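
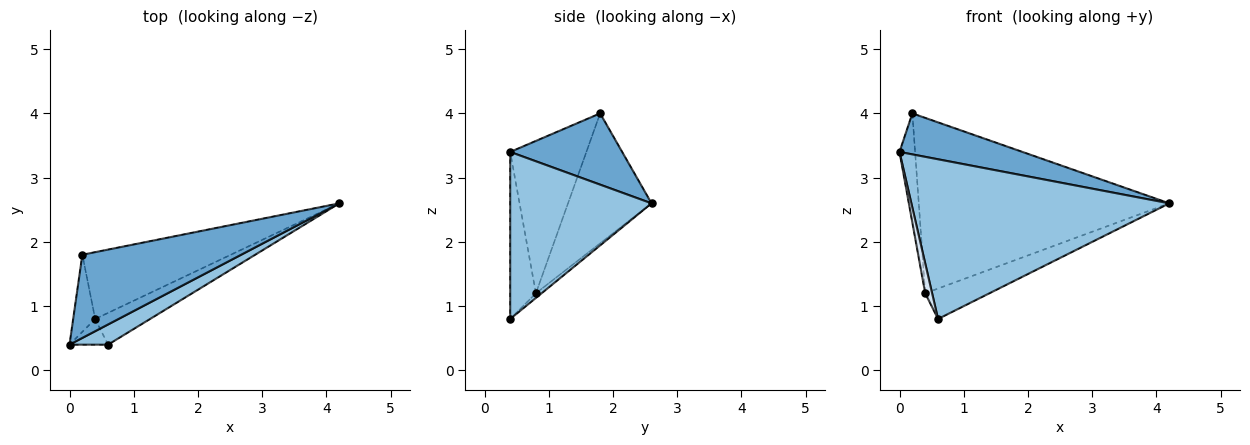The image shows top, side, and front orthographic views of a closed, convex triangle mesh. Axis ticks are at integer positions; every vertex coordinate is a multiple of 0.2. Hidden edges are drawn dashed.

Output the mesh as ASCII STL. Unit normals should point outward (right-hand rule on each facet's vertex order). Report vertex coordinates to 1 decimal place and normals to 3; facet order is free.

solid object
 facet normal 0.373 -0.410 0.832
  outer loop
   vertex 0.2 1.8 4.0
   vertex 0.0 0.4 3.4
   vertex 4.2 2.6 2.6
  endloop
 endfacet
 facet normal 0.478 -0.872 0.110
  outer loop
   vertex 0.6 0.4 0.8
   vertex 4.2 2.6 2.6
   vertex 0.0 0.4 3.4
  endloop
 endfacet
 facet normal -0.970 0.199 -0.140
  outer loop
   vertex 0.4 0.8 1.2
   vertex 0.0 0.4 3.4
   vertex 0.2 1.8 4.0
  endloop
 endfacet
 facet normal -0.942 -0.254 -0.217
  outer loop
   vertex 0.4 0.8 1.2
   vertex 0.6 0.4 0.8
   vertex 0.0 0.4 3.4
  endloop
 endfacet
 facet normal -0.297 0.892 -0.340
  outer loop
   vertex 0.4 0.8 1.2
   vertex 0.2 1.8 4.0
   vertex 4.2 2.6 2.6
  endloop
 endfacet
 facet normal -0.061 0.690 -0.721
  outer loop
   vertex 0.4 0.8 1.2
   vertex 4.2 2.6 2.6
   vertex 0.6 0.4 0.8
  endloop
 endfacet
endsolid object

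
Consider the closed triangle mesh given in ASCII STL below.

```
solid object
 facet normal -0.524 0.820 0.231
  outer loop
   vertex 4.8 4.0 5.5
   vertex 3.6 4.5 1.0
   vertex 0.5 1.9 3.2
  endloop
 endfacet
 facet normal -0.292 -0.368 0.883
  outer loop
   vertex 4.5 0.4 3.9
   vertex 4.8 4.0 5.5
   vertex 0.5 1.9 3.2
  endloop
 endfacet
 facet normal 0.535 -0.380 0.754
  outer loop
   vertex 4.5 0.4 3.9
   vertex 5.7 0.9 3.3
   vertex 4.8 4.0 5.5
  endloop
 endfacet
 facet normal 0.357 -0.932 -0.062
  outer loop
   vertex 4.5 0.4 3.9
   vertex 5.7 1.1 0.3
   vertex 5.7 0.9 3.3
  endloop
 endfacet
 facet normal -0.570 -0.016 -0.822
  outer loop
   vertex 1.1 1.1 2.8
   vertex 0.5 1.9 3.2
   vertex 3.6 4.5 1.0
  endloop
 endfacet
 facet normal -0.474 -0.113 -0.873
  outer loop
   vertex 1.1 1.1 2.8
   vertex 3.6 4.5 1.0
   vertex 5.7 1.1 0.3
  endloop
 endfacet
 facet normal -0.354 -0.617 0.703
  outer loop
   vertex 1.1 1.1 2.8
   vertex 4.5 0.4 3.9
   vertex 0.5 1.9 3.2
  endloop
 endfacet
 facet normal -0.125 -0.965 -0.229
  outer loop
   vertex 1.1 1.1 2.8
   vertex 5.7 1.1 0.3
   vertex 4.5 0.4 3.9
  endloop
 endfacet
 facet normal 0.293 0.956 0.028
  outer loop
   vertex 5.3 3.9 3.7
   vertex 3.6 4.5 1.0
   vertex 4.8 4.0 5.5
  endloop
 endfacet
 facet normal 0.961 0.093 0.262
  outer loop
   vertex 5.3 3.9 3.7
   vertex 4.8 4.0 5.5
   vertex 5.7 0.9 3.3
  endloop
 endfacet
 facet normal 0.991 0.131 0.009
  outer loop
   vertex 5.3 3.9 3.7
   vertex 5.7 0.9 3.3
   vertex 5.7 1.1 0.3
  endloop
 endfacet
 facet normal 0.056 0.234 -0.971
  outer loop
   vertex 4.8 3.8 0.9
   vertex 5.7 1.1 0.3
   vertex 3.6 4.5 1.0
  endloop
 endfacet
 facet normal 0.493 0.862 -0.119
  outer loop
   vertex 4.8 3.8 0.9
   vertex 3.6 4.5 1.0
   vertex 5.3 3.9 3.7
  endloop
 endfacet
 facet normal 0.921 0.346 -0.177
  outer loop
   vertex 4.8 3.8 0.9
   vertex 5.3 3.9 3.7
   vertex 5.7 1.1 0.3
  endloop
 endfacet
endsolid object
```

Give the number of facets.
14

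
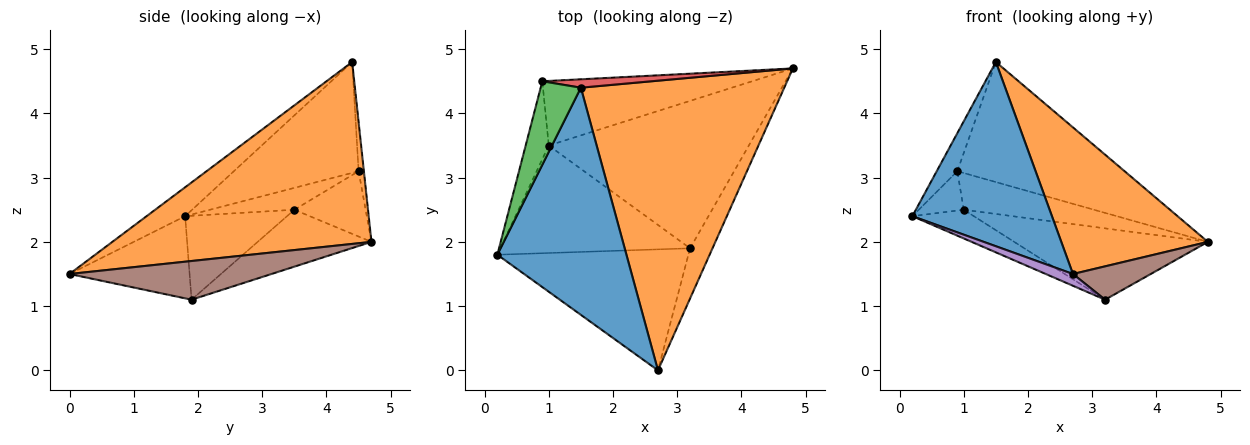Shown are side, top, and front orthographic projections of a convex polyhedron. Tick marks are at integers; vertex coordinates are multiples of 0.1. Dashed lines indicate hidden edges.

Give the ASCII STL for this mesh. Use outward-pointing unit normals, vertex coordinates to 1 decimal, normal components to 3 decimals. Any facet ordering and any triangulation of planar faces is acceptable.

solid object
 facet normal -0.171 -0.621 0.765
  outer loop
   vertex 1.5 4.4 4.8
   vertex 0.2 1.8 2.4
   vertex 2.7 0.0 1.5
  endloop
 endfacet
 facet normal 0.624 -0.353 0.697
  outer loop
   vertex 1.5 4.4 4.8
   vertex 2.7 0.0 1.5
   vertex 4.8 4.7 2.0
  endloop
 endfacet
 facet normal -0.929 0.153 0.337
  outer loop
   vertex 0.9 4.5 3.1
   vertex 0.2 1.8 2.4
   vertex 1.5 4.4 4.8
  endloop
 endfacet
 facet normal -0.031 0.997 0.070
  outer loop
   vertex 0.9 4.5 3.1
   vertex 1.5 4.4 4.8
   vertex 4.8 4.7 2.0
  endloop
 endfacet
 facet normal -0.394 -0.089 -0.915
  outer loop
   vertex 3.2 1.9 1.1
   vertex 2.7 0.0 1.5
   vertex 0.2 1.8 2.4
  endloop
 endfacet
 facet normal 0.821 -0.316 -0.476
  outer loop
   vertex 3.2 1.9 1.1
   vertex 4.8 4.7 2.0
   vertex 2.7 0.0 1.5
  endloop
 endfacet
 facet normal -0.261 0.477 -0.839
  outer loop
   vertex 1.0 3.5 2.5
   vertex 0.9 4.5 3.1
   vertex 4.8 4.7 2.0
  endloop
 endfacet
 facet normal -0.248 0.422 -0.872
  outer loop
   vertex 1.0 3.5 2.5
   vertex 4.8 4.7 2.0
   vertex 3.2 1.9 1.1
  endloop
 endfacet
 facet normal -0.646 0.344 -0.681
  outer loop
   vertex 1.0 3.5 2.5
   vertex 0.2 1.8 2.4
   vertex 0.9 4.5 3.1
  endloop
 endfacet
 facet normal -0.393 0.237 -0.888
  outer loop
   vertex 1.0 3.5 2.5
   vertex 3.2 1.9 1.1
   vertex 0.2 1.8 2.4
  endloop
 endfacet
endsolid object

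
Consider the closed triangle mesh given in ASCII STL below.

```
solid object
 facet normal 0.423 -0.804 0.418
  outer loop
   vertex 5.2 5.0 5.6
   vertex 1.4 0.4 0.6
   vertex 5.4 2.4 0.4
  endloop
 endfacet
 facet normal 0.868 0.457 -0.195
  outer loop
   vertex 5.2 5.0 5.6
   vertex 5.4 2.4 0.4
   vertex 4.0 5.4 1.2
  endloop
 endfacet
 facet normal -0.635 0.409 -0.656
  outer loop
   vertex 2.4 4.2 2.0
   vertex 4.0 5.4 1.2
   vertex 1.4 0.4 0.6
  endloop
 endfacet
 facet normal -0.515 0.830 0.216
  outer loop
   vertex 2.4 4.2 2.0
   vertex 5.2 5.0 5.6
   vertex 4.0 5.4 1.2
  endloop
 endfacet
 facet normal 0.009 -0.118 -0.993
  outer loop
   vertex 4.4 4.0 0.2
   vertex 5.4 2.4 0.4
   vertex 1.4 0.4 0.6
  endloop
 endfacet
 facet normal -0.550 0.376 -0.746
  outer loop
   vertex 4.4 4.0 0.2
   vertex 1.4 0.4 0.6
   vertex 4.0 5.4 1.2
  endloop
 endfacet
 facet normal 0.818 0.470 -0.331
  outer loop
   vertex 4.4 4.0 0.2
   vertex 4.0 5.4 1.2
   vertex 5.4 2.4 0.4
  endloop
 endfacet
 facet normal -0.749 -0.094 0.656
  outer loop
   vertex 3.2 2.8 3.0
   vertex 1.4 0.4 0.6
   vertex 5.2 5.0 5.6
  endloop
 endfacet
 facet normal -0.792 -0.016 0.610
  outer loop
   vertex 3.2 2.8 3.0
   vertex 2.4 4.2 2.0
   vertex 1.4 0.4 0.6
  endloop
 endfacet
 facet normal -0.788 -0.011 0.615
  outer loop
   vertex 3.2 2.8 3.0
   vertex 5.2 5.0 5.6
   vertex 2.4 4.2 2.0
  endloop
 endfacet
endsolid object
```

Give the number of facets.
10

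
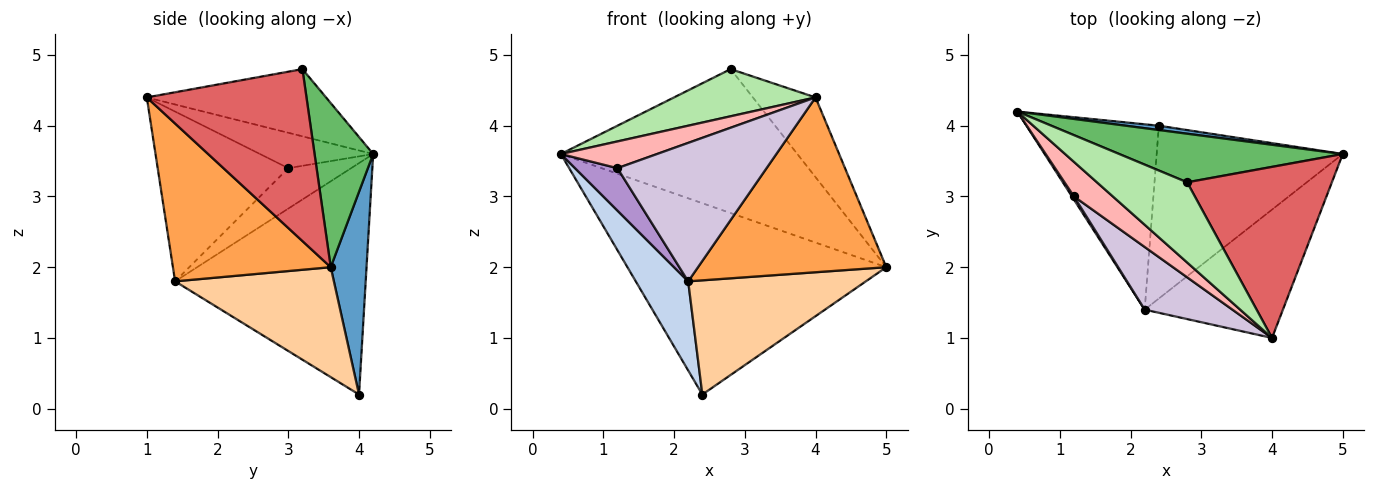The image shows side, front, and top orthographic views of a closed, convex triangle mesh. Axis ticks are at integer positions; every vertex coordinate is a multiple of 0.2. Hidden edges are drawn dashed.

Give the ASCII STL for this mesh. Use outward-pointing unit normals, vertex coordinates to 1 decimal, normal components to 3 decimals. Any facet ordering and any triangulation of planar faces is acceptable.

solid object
 facet normal 0.137 0.990 0.022
  outer loop
   vertex 2.4 4.0 0.2
   vertex 0.4 4.2 3.6
   vertex 5.0 3.6 2.0
  endloop
 endfacet
 facet normal -0.844 -0.232 -0.483
  outer loop
   vertex 2.2 1.4 1.8
   vertex 0.4 4.2 3.6
   vertex 2.4 4.0 0.2
  endloop
 endfacet
 facet normal 0.560 -0.668 -0.490
  outer loop
   vertex 2.2 1.4 1.8
   vertex 5.0 3.6 2.0
   vertex 4.0 1.0 4.4
  endloop
 endfacet
 facet normal 0.442 -0.495 -0.748
  outer loop
   vertex 2.2 1.4 1.8
   vertex 2.4 4.0 0.2
   vertex 5.0 3.6 2.0
  endloop
 endfacet
 facet normal 0.229 0.922 0.311
  outer loop
   vertex 2.8 3.2 4.8
   vertex 5.0 3.6 2.0
   vertex 0.4 4.2 3.6
  endloop
 endfacet
 facet normal -0.540 -0.427 0.725
  outer loop
   vertex 2.8 3.2 4.8
   vertex 0.4 4.2 3.6
   vertex 4.0 1.0 4.4
  endloop
 endfacet
 facet normal 0.733 0.288 0.617
  outer loop
   vertex 2.8 3.2 4.8
   vertex 4.0 1.0 4.4
   vertex 5.0 3.6 2.0
  endloop
 endfacet
 facet normal -0.584 -0.496 0.642
  outer loop
   vertex 1.2 3.0 3.4
   vertex 4.0 1.0 4.4
   vertex 0.4 4.2 3.6
  endloop
 endfacet
 facet normal -0.828 -0.559 0.041
  outer loop
   vertex 1.2 3.0 3.4
   vertex 0.4 4.2 3.6
   vertex 2.2 1.4 1.8
  endloop
 endfacet
 facet normal -0.624 -0.712 0.322
  outer loop
   vertex 1.2 3.0 3.4
   vertex 2.2 1.4 1.8
   vertex 4.0 1.0 4.4
  endloop
 endfacet
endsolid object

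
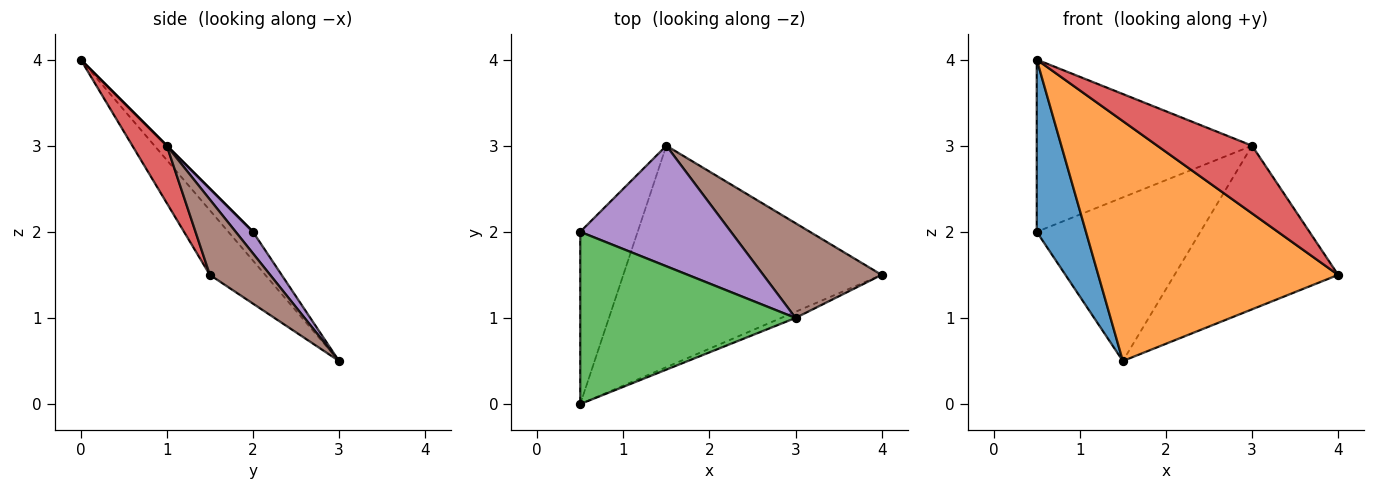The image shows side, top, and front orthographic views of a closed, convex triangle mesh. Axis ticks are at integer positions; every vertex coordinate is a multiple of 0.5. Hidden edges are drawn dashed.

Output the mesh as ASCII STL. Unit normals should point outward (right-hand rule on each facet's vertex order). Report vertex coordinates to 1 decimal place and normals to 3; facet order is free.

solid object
 facet normal -0.333 -0.667 -0.667
  outer loop
   vertex 1.5 3.0 0.5
   vertex 0.5 0.0 4.0
   vertex 0.5 2.0 2.0
  endloop
 endfacet
 facet normal -0.167 -0.724 -0.669
  outer loop
   vertex 1.5 3.0 0.5
   vertex 4.0 1.5 1.5
   vertex 0.5 0.0 4.0
  endloop
 endfacet
 facet normal 0.000 0.707 0.707
  outer loop
   vertex 3.0 1.0 3.0
   vertex 0.5 2.0 2.0
   vertex 0.5 0.0 4.0
  endloop
 endfacet
 facet normal 0.341 -0.936 -0.085
  outer loop
   vertex 3.0 1.0 3.0
   vertex 0.5 0.0 4.0
   vertex 4.0 1.5 1.5
  endloop
 endfacet
 facet normal 0.084 0.802 0.591
  outer loop
   vertex 3.0 1.0 3.0
   vertex 1.5 3.0 0.5
   vertex 0.5 2.0 2.0
  endloop
 endfacet
 facet normal 0.304 0.825 0.477
  outer loop
   vertex 3.0 1.0 3.0
   vertex 4.0 1.5 1.5
   vertex 1.5 3.0 0.5
  endloop
 endfacet
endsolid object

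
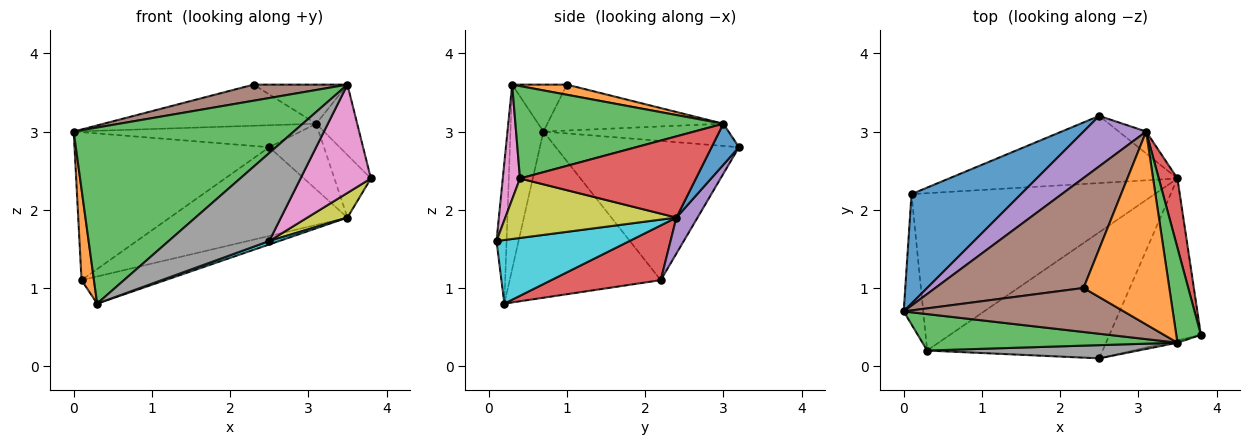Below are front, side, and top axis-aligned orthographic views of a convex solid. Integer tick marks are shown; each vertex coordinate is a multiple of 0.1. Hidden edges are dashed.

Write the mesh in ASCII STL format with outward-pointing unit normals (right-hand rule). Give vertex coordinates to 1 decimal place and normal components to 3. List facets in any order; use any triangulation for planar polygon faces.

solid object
 facet normal -0.603 0.641 0.474
  outer loop
   vertex 0.1 2.2 1.1
   vertex 0.0 0.7 3.0
   vertex 2.5 3.2 2.8
  endloop
 endfacet
 facet normal -0.990 -0.082 -0.116
  outer loop
   vertex 0.1 2.2 1.1
   vertex 0.3 0.2 0.8
   vertex 0.0 0.7 3.0
  endloop
 endfacet
 facet normal -0.145 -0.969 0.200
  outer loop
   vertex 3.5 0.3 3.6
   vertex 0.0 0.7 3.0
   vertex 0.3 0.2 0.8
  endloop
 endfacet
 facet normal 0.217 0.166 -0.962
  outer loop
   vertex 3.5 2.4 1.9
   vertex 0.3 0.2 0.8
   vertex 0.1 2.2 1.1
  endloop
 endfacet
 facet normal 0.095 0.794 -0.601
  outer loop
   vertex 3.5 2.4 1.9
   vertex 0.1 2.2 1.1
   vertex 2.5 3.2 2.8
  endloop
 endfacet
 facet normal -0.196 -0.337 0.921
  outer loop
   vertex 2.3 1.0 3.6
   vertex 0.0 0.7 3.0
   vertex 3.5 0.3 3.6
  endloop
 endfacet
 facet normal 0.237 -0.971 -0.022
  outer loop
   vertex 2.5 0.1 1.6
   vertex 3.8 0.4 2.4
   vertex 3.5 0.3 3.6
  endloop
 endfacet
 facet normal -0.098 -0.984 0.148
  outer loop
   vertex 2.5 0.1 1.6
   vertex 3.5 0.3 3.6
   vertex 0.3 0.2 0.8
  endloop
 endfacet
 facet normal 0.541 -0.127 -0.831
  outer loop
   vertex 2.5 0.1 1.6
   vertex 3.5 2.4 1.9
   vertex 3.8 0.4 2.4
  endloop
 endfacet
 facet normal 0.341 -0.026 -0.940
  outer loop
   vertex 2.5 0.1 1.6
   vertex 0.3 0.2 0.8
   vertex 3.5 2.4 1.9
  endloop
 endfacet
 facet normal 0.429 0.857 -0.286
  outer loop
   vertex 3.1 3.0 3.1
   vertex 3.5 2.4 1.9
   vertex 2.5 3.2 2.8
  endloop
 endfacet
 facet normal 0.115 0.197 0.974
  outer loop
   vertex 3.1 3.0 3.1
   vertex 2.3 1.0 3.6
   vertex 3.5 0.3 3.6
  endloop
 endfacet
 facet normal 0.949 0.187 0.253
  outer loop
   vertex 3.1 3.0 3.1
   vertex 3.5 0.3 3.6
   vertex 3.8 0.4 2.4
  endloop
 endfacet
 facet normal 0.955 0.198 0.219
  outer loop
   vertex 3.1 3.0 3.1
   vertex 3.8 0.4 2.4
   vertex 3.5 2.4 1.9
  endloop
 endfacet
 facet normal -0.310 0.379 0.872
  outer loop
   vertex 3.1 3.0 3.1
   vertex 2.5 3.2 2.8
   vertex 0.0 0.7 3.0
  endloop
 endfacet
 facet normal -0.279 0.336 0.900
  outer loop
   vertex 3.1 3.0 3.1
   vertex 0.0 0.7 3.0
   vertex 2.3 1.0 3.6
  endloop
 endfacet
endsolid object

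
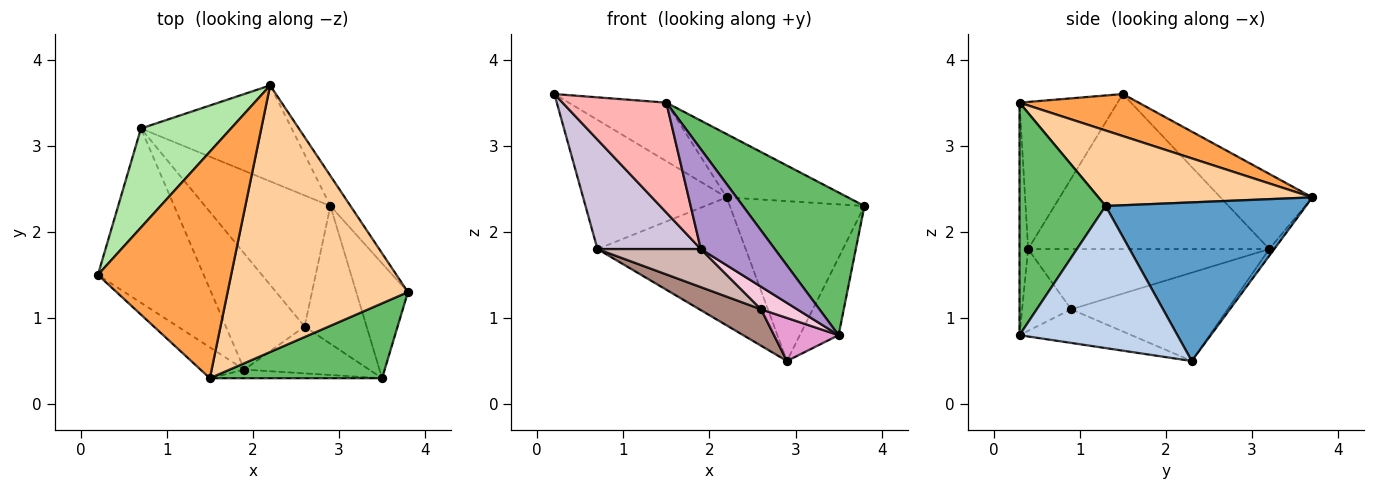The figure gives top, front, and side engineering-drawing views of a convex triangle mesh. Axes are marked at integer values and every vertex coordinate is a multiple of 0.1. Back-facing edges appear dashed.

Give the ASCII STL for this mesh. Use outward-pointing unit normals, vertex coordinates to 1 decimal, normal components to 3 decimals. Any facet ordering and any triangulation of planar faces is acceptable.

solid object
 facet normal 0.825 0.555 -0.105
  outer loop
   vertex 2.9 2.3 0.5
   vertex 2.2 3.7 2.4
   vertex 3.8 1.3 2.3
  endloop
 endfacet
 facet normal 0.916 0.225 -0.333
  outer loop
   vertex 3.5 0.3 0.8
   vertex 2.9 2.3 0.5
   vertex 3.8 1.3 2.3
  endloop
 endfacet
 facet normal 0.292 0.239 0.926
  outer loop
   vertex 1.5 0.3 3.5
   vertex 2.2 3.7 2.4
   vertex 0.2 1.5 3.6
  endloop
 endfacet
 facet normal 0.377 0.214 0.901
  outer loop
   vertex 1.5 0.3 3.5
   vertex 3.8 1.3 2.3
   vertex 2.2 3.7 2.4
  endloop
 endfacet
 facet normal 0.531 -0.750 0.394
  outer loop
   vertex 1.5 0.3 3.5
   vertex 3.5 0.3 0.8
   vertex 3.8 1.3 2.3
  endloop
 endfacet
 facet normal -0.453 0.708 0.542
  outer loop
   vertex 0.7 3.2 1.8
   vertex 0.2 1.5 3.6
   vertex 2.2 3.7 2.4
  endloop
 endfacet
 facet normal -0.027 0.800 -0.599
  outer loop
   vertex 0.7 3.2 1.8
   vertex 2.2 3.7 2.4
   vertex 2.9 2.3 0.5
  endloop
 endfacet
 facet normal -0.673 -0.712 -0.200
  outer loop
   vertex 1.9 0.4 1.8
   vertex 1.5 0.3 3.5
   vertex 0.2 1.5 3.6
  endloop
 endfacet
 facet normal -0.115 -0.990 -0.085
  outer loop
   vertex 1.9 0.4 1.8
   vertex 3.5 0.3 0.8
   vertex 1.5 0.3 3.5
  endloop
 endfacet
 facet normal -0.779 -0.334 -0.531
  outer loop
   vertex 1.9 0.4 1.8
   vertex 0.2 1.5 3.6
   vertex 0.7 3.2 1.8
  endloop
 endfacet
 facet normal -0.562 -0.221 -0.797
  outer loop
   vertex 2.6 0.9 1.1
   vertex 0.7 3.2 1.8
   vertex 2.9 2.3 0.5
  endloop
 endfacet
 facet normal -0.588 -0.252 -0.768
  outer loop
   vertex 2.6 0.9 1.1
   vertex 1.9 0.4 1.8
   vertex 0.7 3.2 1.8
  endloop
 endfacet
 facet normal -0.459 -0.265 -0.848
  outer loop
   vertex 2.6 0.9 1.1
   vertex 2.9 2.3 0.5
   vertex 3.5 0.3 0.8
  endloop
 endfacet
 facet normal -0.508 -0.374 -0.776
  outer loop
   vertex 2.6 0.9 1.1
   vertex 3.5 0.3 0.8
   vertex 1.9 0.4 1.8
  endloop
 endfacet
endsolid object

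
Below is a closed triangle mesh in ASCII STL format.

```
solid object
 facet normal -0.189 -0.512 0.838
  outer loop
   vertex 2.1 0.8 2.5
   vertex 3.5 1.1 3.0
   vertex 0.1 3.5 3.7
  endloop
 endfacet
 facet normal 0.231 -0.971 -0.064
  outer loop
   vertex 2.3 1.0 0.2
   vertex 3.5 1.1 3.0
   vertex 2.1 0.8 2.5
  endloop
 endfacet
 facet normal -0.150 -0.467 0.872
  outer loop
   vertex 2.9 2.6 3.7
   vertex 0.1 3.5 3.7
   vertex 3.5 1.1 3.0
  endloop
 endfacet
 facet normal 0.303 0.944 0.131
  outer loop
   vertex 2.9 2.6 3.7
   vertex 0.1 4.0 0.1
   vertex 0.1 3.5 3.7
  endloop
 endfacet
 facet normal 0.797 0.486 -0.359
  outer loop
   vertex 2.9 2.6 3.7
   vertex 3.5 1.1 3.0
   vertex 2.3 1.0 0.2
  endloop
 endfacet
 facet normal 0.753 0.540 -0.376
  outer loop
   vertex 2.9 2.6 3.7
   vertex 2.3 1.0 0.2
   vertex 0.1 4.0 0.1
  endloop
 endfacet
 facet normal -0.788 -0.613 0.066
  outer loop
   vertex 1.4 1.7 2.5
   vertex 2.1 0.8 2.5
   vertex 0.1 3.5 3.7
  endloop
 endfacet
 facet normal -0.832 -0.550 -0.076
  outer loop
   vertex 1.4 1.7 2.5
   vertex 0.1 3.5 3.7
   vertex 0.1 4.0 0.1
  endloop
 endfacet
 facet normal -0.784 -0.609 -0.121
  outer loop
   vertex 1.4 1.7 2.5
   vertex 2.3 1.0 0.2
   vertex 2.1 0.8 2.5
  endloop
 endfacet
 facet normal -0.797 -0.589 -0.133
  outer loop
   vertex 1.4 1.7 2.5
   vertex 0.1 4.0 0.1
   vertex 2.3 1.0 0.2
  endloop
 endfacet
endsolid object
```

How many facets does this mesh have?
10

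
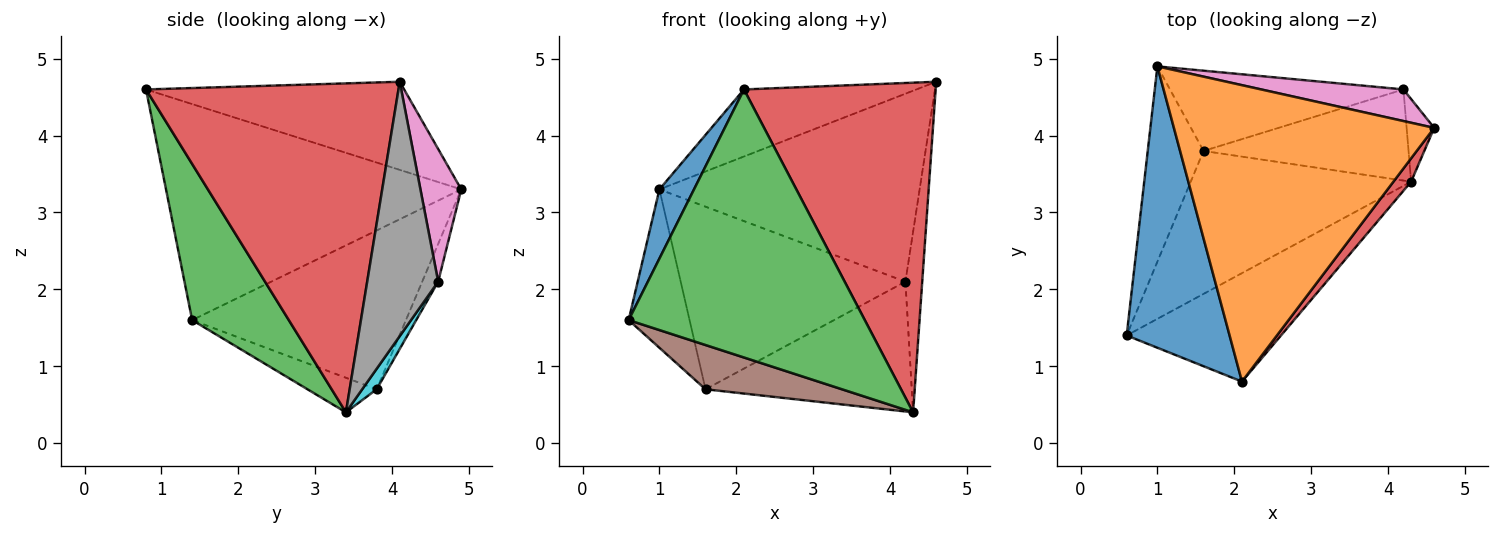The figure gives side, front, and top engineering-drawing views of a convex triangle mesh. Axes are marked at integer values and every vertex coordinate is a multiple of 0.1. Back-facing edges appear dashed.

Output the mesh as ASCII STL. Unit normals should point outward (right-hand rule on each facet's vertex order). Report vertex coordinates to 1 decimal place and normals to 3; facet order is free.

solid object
 facet normal -0.898 -0.105 0.428
  outer loop
   vertex 2.1 0.8 4.6
   vertex 1.0 4.9 3.3
   vertex 0.6 1.4 1.6
  endloop
 endfacet
 facet normal -0.314 0.210 0.926
  outer loop
   vertex 2.1 0.8 4.6
   vertex 4.6 4.1 4.7
   vertex 1.0 4.9 3.3
  endloop
 endfacet
 facet normal 0.355 -0.867 -0.351
  outer loop
   vertex 2.1 0.8 4.6
   vertex 0.6 1.4 1.6
   vertex 4.3 3.4 0.4
  endloop
 endfacet
 facet normal 0.796 -0.604 0.043
  outer loop
   vertex 2.1 0.8 4.6
   vertex 4.3 3.4 0.4
   vertex 4.6 4.1 4.7
  endloop
 endfacet
 facet normal -0.911 0.260 -0.320
  outer loop
   vertex 1.6 3.8 0.7
   vertex 0.6 1.4 1.6
   vertex 1.0 4.9 3.3
  endloop
 endfacet
 facet normal -0.148 -0.292 -0.945
  outer loop
   vertex 1.6 3.8 0.7
   vertex 4.3 3.4 0.4
   vertex 0.6 1.4 1.6
  endloop
 endfacet
 facet normal 0.153 0.975 0.164
  outer loop
   vertex 4.2 4.6 2.1
   vertex 1.0 4.9 3.3
   vertex 4.6 4.1 4.7
  endloop
 endfacet
 facet normal 0.968 0.229 -0.105
  outer loop
   vertex 4.2 4.6 2.1
   vertex 4.6 4.1 4.7
   vertex 4.3 3.4 0.4
  endloop
 endfacet
 facet normal -0.065 0.914 -0.401
  outer loop
   vertex 4.2 4.6 2.1
   vertex 1.6 3.8 0.7
   vertex 1.0 4.9 3.3
  endloop
 endfacet
 facet normal 0.057 0.817 -0.573
  outer loop
   vertex 4.2 4.6 2.1
   vertex 4.3 3.4 0.4
   vertex 1.6 3.8 0.7
  endloop
 endfacet
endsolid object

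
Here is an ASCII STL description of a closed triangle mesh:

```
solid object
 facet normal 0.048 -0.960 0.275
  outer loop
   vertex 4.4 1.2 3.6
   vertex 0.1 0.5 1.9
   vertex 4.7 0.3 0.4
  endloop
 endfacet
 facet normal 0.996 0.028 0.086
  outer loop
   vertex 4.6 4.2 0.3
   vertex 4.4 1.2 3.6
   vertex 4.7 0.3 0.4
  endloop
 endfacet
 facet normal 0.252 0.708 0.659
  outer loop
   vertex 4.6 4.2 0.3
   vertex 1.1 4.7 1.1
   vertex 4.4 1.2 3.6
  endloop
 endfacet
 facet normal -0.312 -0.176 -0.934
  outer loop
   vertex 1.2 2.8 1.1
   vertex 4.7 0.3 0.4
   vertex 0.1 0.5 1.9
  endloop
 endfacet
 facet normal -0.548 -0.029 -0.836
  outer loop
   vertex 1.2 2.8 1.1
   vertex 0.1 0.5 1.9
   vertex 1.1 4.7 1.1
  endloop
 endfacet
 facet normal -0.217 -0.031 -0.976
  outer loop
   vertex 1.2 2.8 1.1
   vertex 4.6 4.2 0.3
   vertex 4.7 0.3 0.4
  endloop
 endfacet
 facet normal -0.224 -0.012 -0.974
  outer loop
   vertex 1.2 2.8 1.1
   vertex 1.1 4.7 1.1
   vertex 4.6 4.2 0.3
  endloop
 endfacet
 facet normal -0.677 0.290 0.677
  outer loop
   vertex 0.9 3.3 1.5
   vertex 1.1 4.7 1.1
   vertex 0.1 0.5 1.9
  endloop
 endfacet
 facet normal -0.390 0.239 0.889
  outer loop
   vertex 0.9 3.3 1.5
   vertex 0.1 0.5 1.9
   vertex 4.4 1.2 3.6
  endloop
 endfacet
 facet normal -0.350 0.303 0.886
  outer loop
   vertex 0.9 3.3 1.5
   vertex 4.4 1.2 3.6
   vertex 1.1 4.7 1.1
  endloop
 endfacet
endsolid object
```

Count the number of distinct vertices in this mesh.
7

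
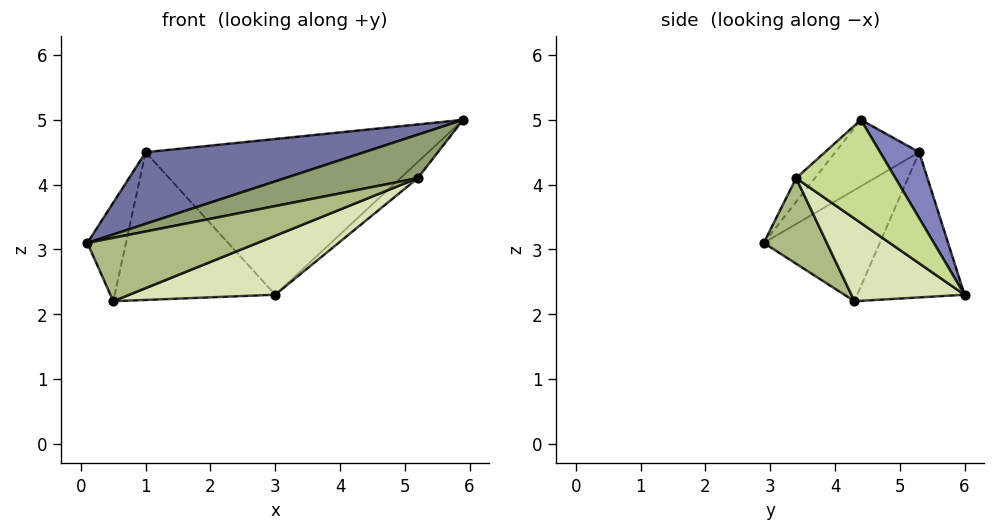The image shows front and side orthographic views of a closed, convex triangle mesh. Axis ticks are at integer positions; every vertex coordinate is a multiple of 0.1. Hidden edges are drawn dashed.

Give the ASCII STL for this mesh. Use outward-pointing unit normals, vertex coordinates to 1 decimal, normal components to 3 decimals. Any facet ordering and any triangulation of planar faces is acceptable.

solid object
 facet normal -0.172 -0.448 0.878
  outer loop
   vertex 1.0 5.3 4.5
   vertex 0.1 2.9 3.1
   vertex 5.9 4.4 5.0
  endloop
 endfacet
 facet normal 0.125 0.907 0.403
  outer loop
   vertex 1.0 5.3 4.5
   vertex 5.9 4.4 5.0
   vertex 3.0 6.0 2.3
  endloop
 endfacet
 facet normal -0.947 0.315 0.069
  outer loop
   vertex 1.0 5.3 4.5
   vertex 0.5 4.3 2.2
   vertex 0.1 2.9 3.1
  endloop
 endfacet
 facet normal -0.540 0.808 -0.234
  outer loop
   vertex 1.0 5.3 4.5
   vertex 3.0 6.0 2.3
   vertex 0.5 4.3 2.2
  endloop
 endfacet
 facet normal -0.089 -0.631 0.771
  outer loop
   vertex 5.2 3.4 4.1
   vertex 5.9 4.4 5.0
   vertex 0.1 2.9 3.1
  endloop
 endfacet
 facet normal 0.212 -0.571 -0.794
  outer loop
   vertex 5.2 3.4 4.1
   vertex 0.1 2.9 3.1
   vertex 0.5 4.3 2.2
  endloop
 endfacet
 facet normal 0.712 0.124 -0.691
  outer loop
   vertex 5.2 3.4 4.1
   vertex 3.0 6.0 2.3
   vertex 5.9 4.4 5.0
  endloop
 endfacet
 facet normal 0.287 -0.369 -0.884
  outer loop
   vertex 5.2 3.4 4.1
   vertex 0.5 4.3 2.2
   vertex 3.0 6.0 2.3
  endloop
 endfacet
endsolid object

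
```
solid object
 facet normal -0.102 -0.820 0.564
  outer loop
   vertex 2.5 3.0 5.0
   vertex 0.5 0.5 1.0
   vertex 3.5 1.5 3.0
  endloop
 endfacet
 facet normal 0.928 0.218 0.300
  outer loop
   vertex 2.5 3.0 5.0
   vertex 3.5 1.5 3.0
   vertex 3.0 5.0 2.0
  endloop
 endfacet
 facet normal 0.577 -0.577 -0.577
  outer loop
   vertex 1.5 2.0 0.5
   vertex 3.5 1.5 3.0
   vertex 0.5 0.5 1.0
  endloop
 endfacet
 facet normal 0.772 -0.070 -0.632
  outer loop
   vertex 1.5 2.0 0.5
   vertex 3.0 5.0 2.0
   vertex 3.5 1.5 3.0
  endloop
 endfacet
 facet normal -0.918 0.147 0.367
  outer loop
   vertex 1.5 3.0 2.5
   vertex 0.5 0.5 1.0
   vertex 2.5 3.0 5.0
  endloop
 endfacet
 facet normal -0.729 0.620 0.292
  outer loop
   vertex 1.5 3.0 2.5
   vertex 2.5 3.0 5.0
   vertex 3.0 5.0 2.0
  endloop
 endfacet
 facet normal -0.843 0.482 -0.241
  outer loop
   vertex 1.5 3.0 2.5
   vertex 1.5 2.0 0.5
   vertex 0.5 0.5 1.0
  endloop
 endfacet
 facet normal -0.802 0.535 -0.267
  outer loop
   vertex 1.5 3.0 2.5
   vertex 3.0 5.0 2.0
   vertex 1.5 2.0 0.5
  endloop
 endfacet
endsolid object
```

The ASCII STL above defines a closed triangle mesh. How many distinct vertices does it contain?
6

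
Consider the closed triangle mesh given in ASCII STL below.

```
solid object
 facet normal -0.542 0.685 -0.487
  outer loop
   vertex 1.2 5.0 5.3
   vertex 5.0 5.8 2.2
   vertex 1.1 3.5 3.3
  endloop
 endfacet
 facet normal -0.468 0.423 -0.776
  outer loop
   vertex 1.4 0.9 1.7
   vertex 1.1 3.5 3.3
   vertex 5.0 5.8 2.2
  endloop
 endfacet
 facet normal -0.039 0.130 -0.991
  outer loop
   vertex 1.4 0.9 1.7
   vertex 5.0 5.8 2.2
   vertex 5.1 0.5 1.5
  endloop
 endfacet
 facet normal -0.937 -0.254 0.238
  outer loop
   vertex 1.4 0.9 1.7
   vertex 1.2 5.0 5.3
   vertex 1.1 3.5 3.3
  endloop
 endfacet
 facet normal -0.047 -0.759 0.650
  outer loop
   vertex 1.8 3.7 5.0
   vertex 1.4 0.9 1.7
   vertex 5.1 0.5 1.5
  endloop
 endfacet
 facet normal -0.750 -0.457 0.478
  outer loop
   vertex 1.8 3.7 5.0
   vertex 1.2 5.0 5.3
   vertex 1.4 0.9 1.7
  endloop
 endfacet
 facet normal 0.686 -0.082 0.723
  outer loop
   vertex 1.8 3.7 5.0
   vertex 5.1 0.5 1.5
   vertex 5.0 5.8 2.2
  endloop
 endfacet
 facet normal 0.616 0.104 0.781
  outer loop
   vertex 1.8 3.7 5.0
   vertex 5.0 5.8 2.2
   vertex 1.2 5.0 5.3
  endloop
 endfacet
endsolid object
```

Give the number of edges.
12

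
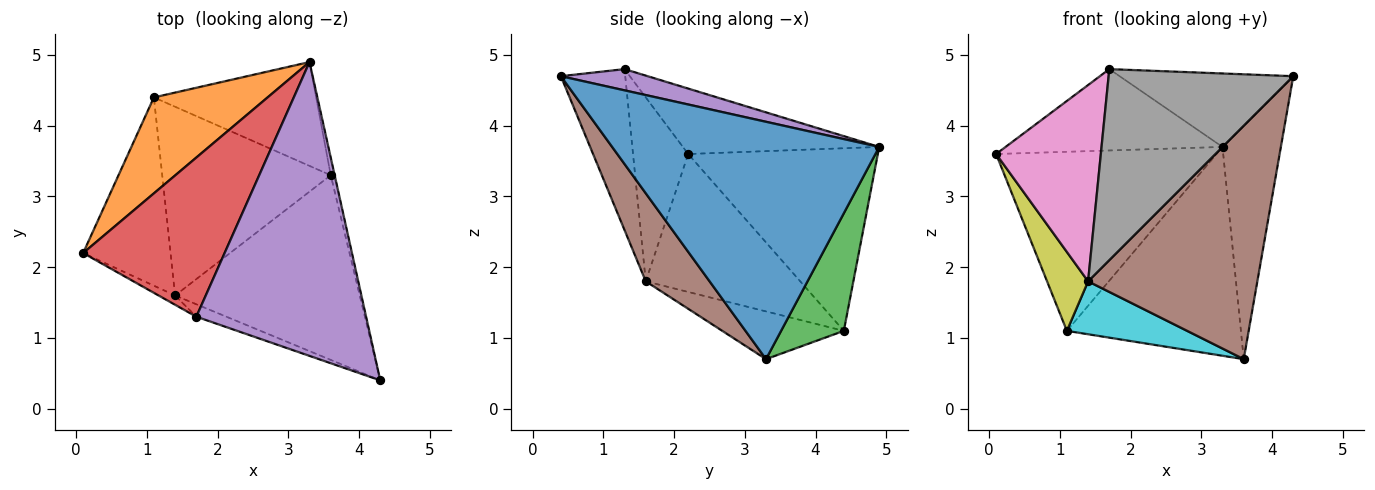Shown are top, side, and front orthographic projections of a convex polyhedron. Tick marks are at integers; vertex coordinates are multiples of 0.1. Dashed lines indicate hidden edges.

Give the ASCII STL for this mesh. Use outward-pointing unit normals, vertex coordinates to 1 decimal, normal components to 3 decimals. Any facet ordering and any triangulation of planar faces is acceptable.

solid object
 facet normal 0.977 0.213 -0.016
  outer loop
   vertex 3.6 3.3 0.7
   vertex 3.3 4.9 3.7
   vertex 4.3 0.4 4.7
  endloop
 endfacet
 facet normal -0.604 0.702 0.376
  outer loop
   vertex 1.1 4.4 1.1
   vertex 0.1 2.2 3.6
   vertex 3.3 4.9 3.7
  endloop
 endfacet
 facet normal 0.307 0.852 -0.424
  outer loop
   vertex 1.1 4.4 1.1
   vertex 3.3 4.9 3.7
   vertex 3.6 3.3 0.7
  endloop
 endfacet
 facet normal -0.381 0.421 0.823
  outer loop
   vertex 1.7 1.3 4.8
   vertex 3.3 4.9 3.7
   vertex 0.1 2.2 3.6
  endloop
 endfacet
 facet normal 0.120 0.241 0.963
  outer loop
   vertex 1.7 1.3 4.8
   vertex 4.3 0.4 4.7
   vertex 3.3 4.9 3.7
  endloop
 endfacet
 facet normal 0.284 -0.752 -0.595
  outer loop
   vertex 1.4 1.6 1.8
   vertex 3.6 3.3 0.7
   vertex 4.3 0.4 4.7
  endloop
 endfacet
 facet normal -0.466 -0.884 -0.042
  outer loop
   vertex 1.4 1.6 1.8
   vertex 1.7 1.3 4.8
   vertex 0.1 2.2 3.6
  endloop
 endfacet
 facet normal -0.329 -0.942 -0.061
  outer loop
   vertex 1.4 1.6 1.8
   vertex 4.3 0.4 4.7
   vertex 1.7 1.3 4.8
  endloop
 endfacet
 facet normal -0.824 -0.219 -0.522
  outer loop
   vertex 1.4 1.6 1.8
   vertex 0.1 2.2 3.6
   vertex 1.1 4.4 1.1
  endloop
 endfacet
 facet normal -0.263 -0.260 -0.929
  outer loop
   vertex 1.4 1.6 1.8
   vertex 1.1 4.4 1.1
   vertex 3.6 3.3 0.7
  endloop
 endfacet
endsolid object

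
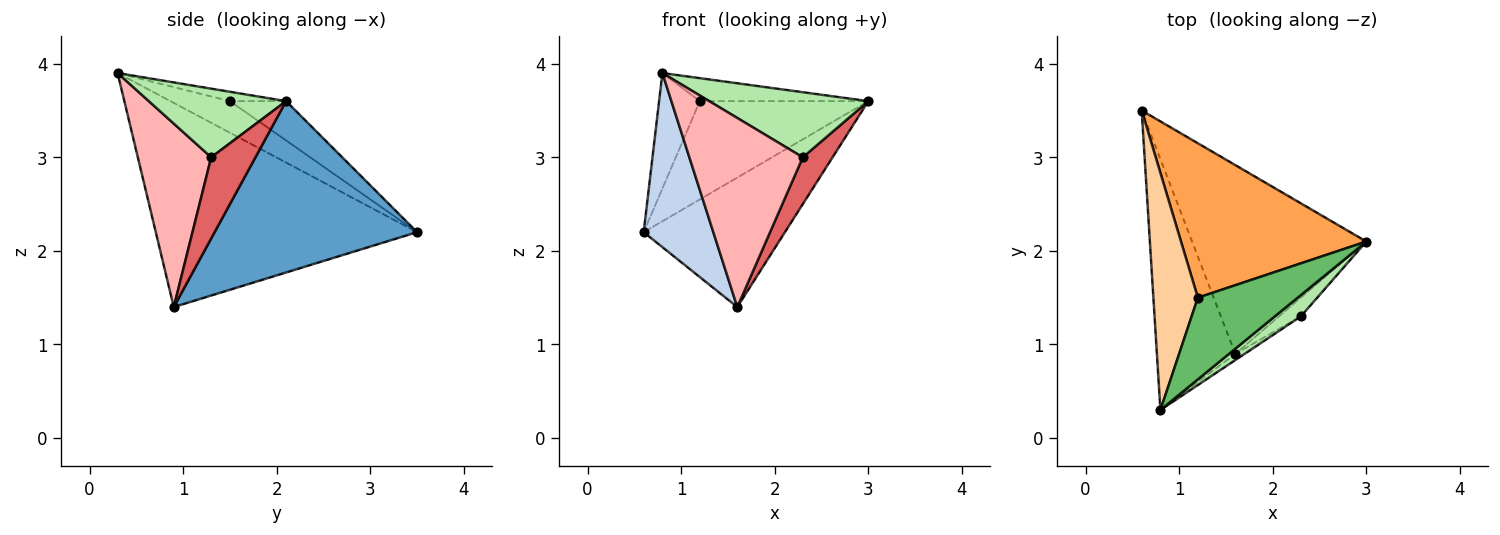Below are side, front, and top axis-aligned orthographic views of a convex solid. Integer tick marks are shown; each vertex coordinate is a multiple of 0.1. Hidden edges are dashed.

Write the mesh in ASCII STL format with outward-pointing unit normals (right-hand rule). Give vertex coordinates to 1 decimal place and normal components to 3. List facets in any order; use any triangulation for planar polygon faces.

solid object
 facet normal 0.630 0.439 -0.640
  outer loop
   vertex 1.6 0.9 1.4
   vertex 0.6 3.5 2.2
   vertex 3.0 2.1 3.6
  endloop
 endfacet
 facet normal -0.906 -0.241 -0.348
  outer loop
   vertex 1.6 0.9 1.4
   vertex 0.8 0.3 3.9
   vertex 0.6 3.5 2.2
  endloop
 endfacet
 facet normal -0.176 0.528 0.830
  outer loop
   vertex 1.2 1.5 3.6
   vertex 3.0 2.1 3.6
   vertex 0.6 3.5 2.2
  endloop
 endfacet
 facet normal -0.538 0.369 0.758
  outer loop
   vertex 1.2 1.5 3.6
   vertex 0.6 3.5 2.2
   vertex 0.8 0.3 3.9
  endloop
 endfacet
 facet normal -0.090 0.270 0.959
  outer loop
   vertex 1.2 1.5 3.6
   vertex 0.8 0.3 3.9
   vertex 3.0 2.1 3.6
  endloop
 endfacet
 facet normal 0.634 -0.735 0.240
  outer loop
   vertex 2.3 1.3 3.0
   vertex 3.0 2.1 3.6
   vertex 0.8 0.3 3.9
  endloop
 endfacet
 facet normal 0.810 -0.545 -0.218
  outer loop
   vertex 2.3 1.3 3.0
   vertex 1.6 0.9 1.4
   vertex 3.0 2.1 3.6
  endloop
 endfacet
 facet normal 0.543 -0.839 -0.028
  outer loop
   vertex 2.3 1.3 3.0
   vertex 0.8 0.3 3.9
   vertex 1.6 0.9 1.4
  endloop
 endfacet
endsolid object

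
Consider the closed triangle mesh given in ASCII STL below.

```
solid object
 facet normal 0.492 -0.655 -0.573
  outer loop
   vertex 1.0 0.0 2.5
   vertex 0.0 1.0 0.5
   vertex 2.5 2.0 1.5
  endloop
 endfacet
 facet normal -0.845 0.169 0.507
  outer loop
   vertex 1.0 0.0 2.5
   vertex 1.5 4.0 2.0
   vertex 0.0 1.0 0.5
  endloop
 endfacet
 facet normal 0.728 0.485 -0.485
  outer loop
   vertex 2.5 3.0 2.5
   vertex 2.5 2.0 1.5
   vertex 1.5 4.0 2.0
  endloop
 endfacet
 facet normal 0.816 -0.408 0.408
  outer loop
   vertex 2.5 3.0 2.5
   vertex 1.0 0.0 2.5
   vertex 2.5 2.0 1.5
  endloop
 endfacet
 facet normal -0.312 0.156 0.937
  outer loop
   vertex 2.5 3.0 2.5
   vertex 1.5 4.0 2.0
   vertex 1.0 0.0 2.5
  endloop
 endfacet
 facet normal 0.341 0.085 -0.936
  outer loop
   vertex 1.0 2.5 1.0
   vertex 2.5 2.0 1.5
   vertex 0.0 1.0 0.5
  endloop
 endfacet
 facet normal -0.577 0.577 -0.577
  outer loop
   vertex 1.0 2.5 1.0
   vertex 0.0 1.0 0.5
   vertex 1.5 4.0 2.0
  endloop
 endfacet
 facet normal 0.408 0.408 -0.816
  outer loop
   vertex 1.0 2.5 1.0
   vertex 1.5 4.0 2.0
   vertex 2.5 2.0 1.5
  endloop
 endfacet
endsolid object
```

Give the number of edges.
12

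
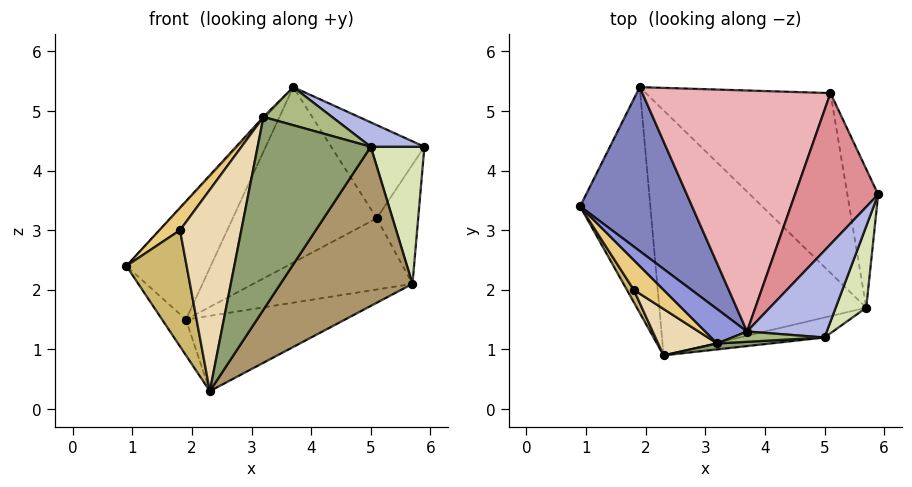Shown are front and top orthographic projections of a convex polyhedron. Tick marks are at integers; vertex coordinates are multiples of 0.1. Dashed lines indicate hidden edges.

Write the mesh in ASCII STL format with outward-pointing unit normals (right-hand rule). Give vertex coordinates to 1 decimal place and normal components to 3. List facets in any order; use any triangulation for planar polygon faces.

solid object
 facet normal -0.769 0.100 -0.632
  outer loop
   vertex 1.9 5.4 1.5
   vertex 2.3 0.9 0.3
   vertex 0.9 3.4 2.4
  endloop
 endfacet
 facet normal -0.398 0.535 0.746
  outer loop
   vertex 1.9 5.4 1.5
   vertex 0.9 3.4 2.4
   vertex 3.7 1.3 5.4
  endloop
 endfacet
 facet normal -0.715 0.043 0.698
  outer loop
   vertex 3.2 1.1 4.9
   vertex 3.7 1.3 5.4
   vertex 0.9 3.4 2.4
  endloop
 endfacet
 facet normal 0.584 -0.219 0.781
  outer loop
   vertex 5.0 1.2 4.4
   vertex 5.9 3.6 4.4
   vertex 3.7 1.3 5.4
  endloop
 endfacet
 facet normal 0.064 -0.997 0.031
  outer loop
   vertex 5.0 1.2 4.4
   vertex 3.2 1.1 4.9
   vertex 2.3 0.9 0.3
  endloop
 endfacet
 facet normal 0.125 -0.958 0.258
  outer loop
   vertex 5.0 1.2 4.4
   vertex 3.7 1.3 5.4
   vertex 3.2 1.1 4.9
  endloop
 endfacet
 facet normal 0.400 0.269 -0.876
  outer loop
   vertex 5.7 1.7 2.1
   vertex 2.3 0.9 0.3
   vertex 1.9 5.4 1.5
  endloop
 endfacet
 facet normal 0.917 -0.344 0.204
  outer loop
   vertex 5.7 1.7 2.1
   vertex 5.9 3.6 4.4
   vertex 5.0 1.2 4.4
  endloop
 endfacet
 facet normal 0.287 -0.951 -0.119
  outer loop
   vertex 5.7 1.7 2.1
   vertex 5.0 1.2 4.4
   vertex 2.3 0.9 0.3
  endloop
 endfacet
 facet normal -0.851 -0.523 0.056
  outer loop
   vertex 1.8 2.0 3.0
   vertex 0.9 3.4 2.4
   vertex 2.3 0.9 0.3
  endloop
 endfacet
 facet normal -0.827 -0.339 0.449
  outer loop
   vertex 1.8 2.0 3.0
   vertex 3.2 1.1 4.9
   vertex 0.9 3.4 2.4
  endloop
 endfacet
 facet normal -0.681 -0.713 0.164
  outer loop
   vertex 1.8 2.0 3.0
   vertex 2.3 0.9 0.3
   vertex 3.2 1.1 4.9
  endloop
 endfacet
 facet normal 0.930 0.240 -0.279
  outer loop
   vertex 5.1 5.3 3.2
   vertex 5.9 3.6 4.4
   vertex 5.7 1.7 2.1
  endloop
 endfacet
 facet normal 0.451 0.329 -0.830
  outer loop
   vertex 5.1 5.3 3.2
   vertex 5.7 1.7 2.1
   vertex 1.9 5.4 1.5
  endloop
 endfacet
 facet normal -0.160 0.518 0.840
  outer loop
   vertex 5.1 5.3 3.2
   vertex 3.7 1.3 5.4
   vertex 5.9 3.6 4.4
  endloop
 endfacet
 facet normal -0.380 0.544 0.748
  outer loop
   vertex 5.1 5.3 3.2
   vertex 1.9 5.4 1.5
   vertex 3.7 1.3 5.4
  endloop
 endfacet
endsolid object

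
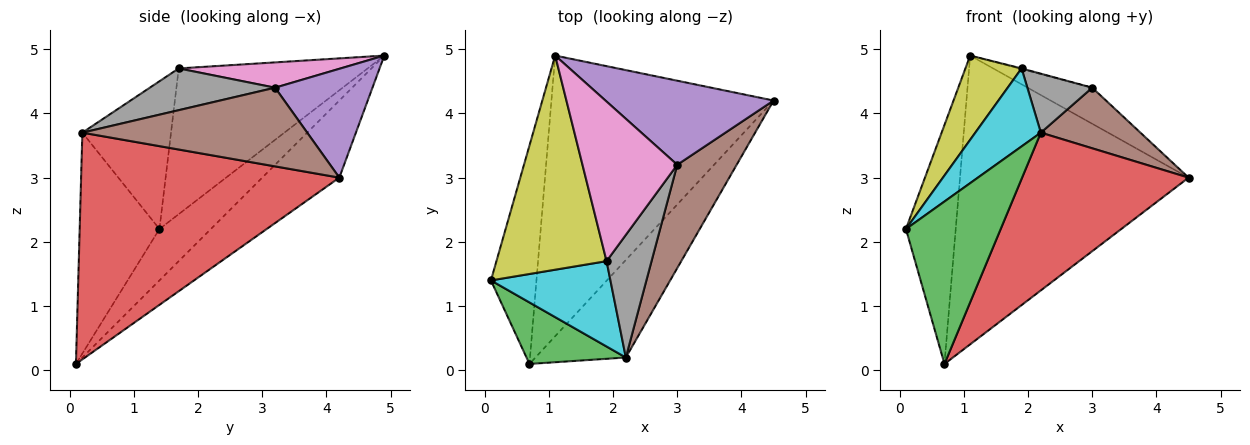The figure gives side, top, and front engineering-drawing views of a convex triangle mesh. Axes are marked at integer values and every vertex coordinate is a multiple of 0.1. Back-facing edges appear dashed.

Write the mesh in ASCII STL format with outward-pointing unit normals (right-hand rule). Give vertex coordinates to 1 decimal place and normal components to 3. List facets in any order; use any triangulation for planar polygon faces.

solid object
 facet normal -0.606 0.587 -0.537
  outer loop
   vertex 0.7 0.1 0.1
   vertex 0.1 1.4 2.2
   vertex 1.1 4.9 4.9
  endloop
 endfacet
 facet normal -0.235 0.697 -0.677
  outer loop
   vertex 0.7 0.1 0.1
   vertex 1.1 4.9 4.9
   vertex 4.5 4.2 3.0
  endloop
 endfacet
 facet normal -0.619 -0.735 0.278
  outer loop
   vertex 2.2 0.2 3.7
   vertex 0.1 1.4 2.2
   vertex 0.7 0.1 0.1
  endloop
 endfacet
 facet normal 0.797 -0.514 -0.318
  outer loop
   vertex 2.2 0.2 3.7
   vertex 0.7 0.1 0.1
   vertex 4.5 4.2 3.0
  endloop
 endfacet
 facet normal 0.511 0.339 0.790
  outer loop
   vertex 3.0 3.2 4.4
   vertex 4.5 4.2 3.0
   vertex 1.1 4.9 4.9
  endloop
 endfacet
 facet normal 0.752 -0.333 0.568
  outer loop
   vertex 3.0 3.2 4.4
   vertex 2.2 0.2 3.7
   vertex 4.5 4.2 3.0
  endloop
 endfacet
 facet normal 0.258 0.004 0.966
  outer loop
   vertex 1.9 1.7 4.7
   vertex 3.0 3.2 4.4
   vertex 1.1 4.9 4.9
  endloop
 endfacet
 facet normal 0.642 -0.332 0.691
  outer loop
   vertex 1.9 1.7 4.7
   vertex 2.2 0.2 3.7
   vertex 3.0 3.2 4.4
  endloop
 endfacet
 facet normal -0.776 -0.231 0.587
  outer loop
   vertex 1.9 1.7 4.7
   vertex 1.1 4.9 4.9
   vertex 0.1 1.4 2.2
  endloop
 endfacet
 facet normal -0.674 -0.498 0.545
  outer loop
   vertex 1.9 1.7 4.7
   vertex 0.1 1.4 2.2
   vertex 2.2 0.2 3.7
  endloop
 endfacet
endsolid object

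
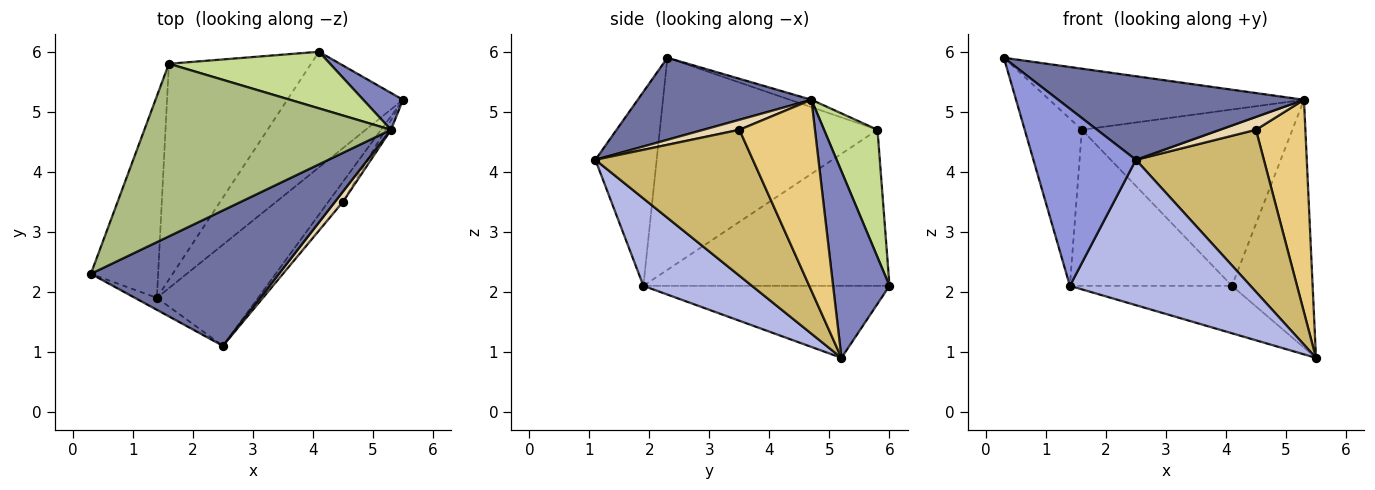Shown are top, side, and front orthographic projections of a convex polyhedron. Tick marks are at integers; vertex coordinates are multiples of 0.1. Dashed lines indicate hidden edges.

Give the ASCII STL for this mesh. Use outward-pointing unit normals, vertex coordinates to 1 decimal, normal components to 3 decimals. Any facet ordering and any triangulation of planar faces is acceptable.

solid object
 facet normal 0.348 -0.492 0.798
  outer loop
   vertex 5.3 4.7 5.2
   vertex 0.3 2.3 5.9
   vertex 2.5 1.1 4.2
  endloop
 endfacet
 facet normal 0.569 0.814 0.121
  outer loop
   vertex 5.3 4.7 5.2
   vertex 5.5 5.2 0.9
   vertex 4.1 6.0 2.1
  endloop
 endfacet
 facet normal -0.512 -0.857 -0.058
  outer loop
   vertex 1.4 1.9 2.1
   vertex 2.5 1.1 4.2
   vertex 0.3 2.3 5.9
  endloop
 endfacet
 facet normal 0.443 -0.736 -0.512
  outer loop
   vertex 1.4 1.9 2.1
   vertex 5.5 5.2 0.9
   vertex 2.5 1.1 4.2
  endloop
 endfacet
 facet normal -0.499 0.329 -0.802
  outer loop
   vertex 1.4 1.9 2.1
   vertex 4.1 6.0 2.1
   vertex 5.5 5.2 0.9
  endloop
 endfacet
 facet normal -0.028 0.334 0.942
  outer loop
   vertex 1.6 5.8 4.7
   vertex 0.3 2.3 5.9
   vertex 5.3 4.7 5.2
  endloop
 endfacet
 facet normal 0.235 0.925 0.297
  outer loop
   vertex 1.6 5.8 4.7
   vertex 5.3 4.7 5.2
   vertex 4.1 6.0 2.1
  endloop
 endfacet
 facet normal -0.925 0.243 -0.293
  outer loop
   vertex 1.6 5.8 4.7
   vertex 1.4 1.9 2.1
   vertex 0.3 2.3 5.9
  endloop
 endfacet
 facet normal -0.665 0.438 -0.605
  outer loop
   vertex 1.6 5.8 4.7
   vertex 4.1 6.0 2.1
   vertex 1.4 1.9 2.1
  endloop
 endfacet
 facet normal 0.774 -0.629 -0.078
  outer loop
   vertex 4.5 3.5 4.7
   vertex 2.5 1.1 4.2
   vertex 5.5 5.2 0.9
  endloop
 endfacet
 facet normal 0.837 -0.547 -0.025
  outer loop
   vertex 4.5 3.5 4.7
   vertex 5.5 5.2 0.9
   vertex 5.3 4.7 5.2
  endloop
 endfacet
 facet normal 0.615 -0.615 0.492
  outer loop
   vertex 4.5 3.5 4.7
   vertex 5.3 4.7 5.2
   vertex 2.5 1.1 4.2
  endloop
 endfacet
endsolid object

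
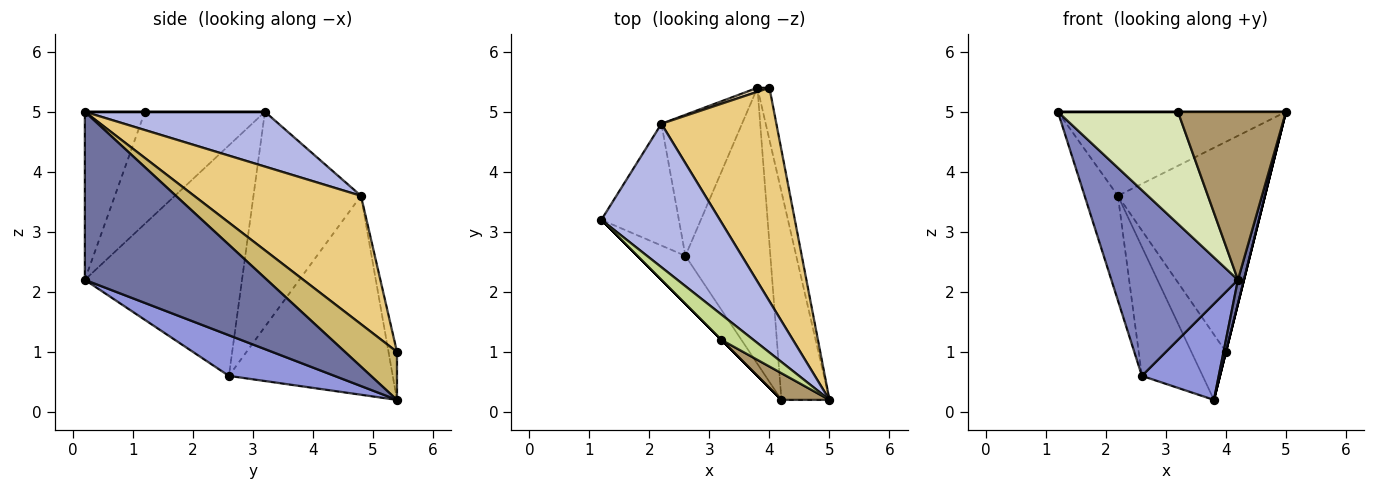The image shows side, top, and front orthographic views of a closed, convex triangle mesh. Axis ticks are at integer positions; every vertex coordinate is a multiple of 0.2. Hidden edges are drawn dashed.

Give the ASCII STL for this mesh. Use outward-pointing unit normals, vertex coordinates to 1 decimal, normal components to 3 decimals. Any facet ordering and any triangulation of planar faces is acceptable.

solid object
 facet normal 0.961 -0.032 -0.275
  outer loop
   vertex 4.2 0.2 2.2
   vertex 3.8 5.4 0.2
   vertex 5.0 0.2 5.0
  endloop
 endfacet
 facet normal -0.769 -0.619 -0.160
  outer loop
   vertex 2.6 2.6 0.6
   vertex 4.2 0.2 2.2
   vertex 1.2 3.2 5.0
  endloop
 endfacet
 facet normal 0.412 -0.299 -0.861
  outer loop
   vertex 2.6 2.6 0.6
   vertex 3.8 5.4 0.2
   vertex 4.2 0.2 2.2
  endloop
 endfacet
 facet normal 0.371 0.470 0.801
  outer loop
   vertex 2.2 4.8 3.6
   vertex 1.2 3.2 5.0
   vertex 5.0 0.2 5.0
  endloop
 endfacet
 facet normal -0.903 0.280 -0.326
  outer loop
   vertex 2.2 4.8 3.6
   vertex 2.6 2.6 0.6
   vertex 1.2 3.2 5.0
  endloop
 endfacet
 facet normal -0.877 0.325 -0.355
  outer loop
   vertex 2.2 4.8 3.6
   vertex 3.8 5.4 0.2
   vertex 2.6 2.6 0.6
  endloop
 endfacet
 facet normal 0.000 0.000 1.000
  outer loop
   vertex 3.2 1.2 5.0
   vertex 5.0 0.2 5.0
   vertex 1.2 3.2 5.0
  endloop
 endfacet
 facet normal -0.707 -0.707 0.000
  outer loop
   vertex 3.2 1.2 5.0
   vertex 1.2 3.2 5.0
   vertex 4.2 0.2 2.2
  endloop
 endfacet
 facet normal -0.481 -0.866 0.137
  outer loop
   vertex 3.2 1.2 5.0
   vertex 4.2 0.2 2.2
   vertex 5.0 0.2 5.0
  endloop
 endfacet
 facet normal 0.970 0.000 -0.243
  outer loop
   vertex 4.0 5.4 1.0
   vertex 5.0 0.2 5.0
   vertex 3.8 5.4 0.2
  endloop
 endfacet
 facet normal 0.623 0.549 0.558
  outer loop
   vertex 4.0 5.4 1.0
   vertex 2.2 4.8 3.6
   vertex 5.0 0.2 5.0
  endloop
 endfacet
 facet normal -0.237 0.970 0.059
  outer loop
   vertex 4.0 5.4 1.0
   vertex 3.8 5.4 0.2
   vertex 2.2 4.8 3.6
  endloop
 endfacet
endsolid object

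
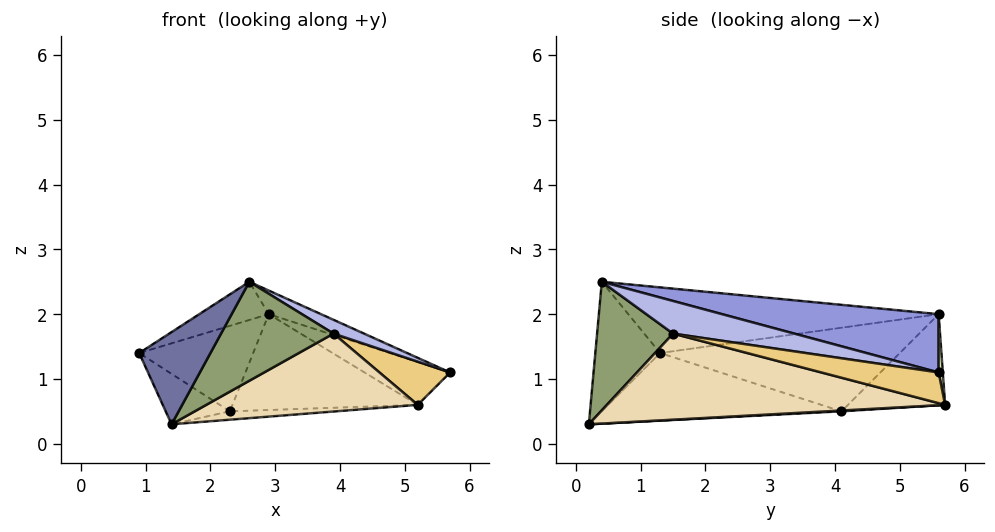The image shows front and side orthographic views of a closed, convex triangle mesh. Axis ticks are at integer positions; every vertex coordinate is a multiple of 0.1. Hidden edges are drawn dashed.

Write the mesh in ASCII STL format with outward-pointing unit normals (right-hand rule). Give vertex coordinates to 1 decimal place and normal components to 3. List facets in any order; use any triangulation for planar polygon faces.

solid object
 facet normal -0.617 -0.679 0.398
  outer loop
   vertex 1.4 0.2 0.3
   vertex 2.6 0.4 2.5
   vertex 0.9 1.3 1.4
  endloop
 endfacet
 facet normal -0.498 0.111 0.860
  outer loop
   vertex 2.9 5.6 2.0
   vertex 0.9 1.3 1.4
   vertex 2.6 0.4 2.5
  endloop
 endfacet
 facet normal 0.305 0.074 0.949
  outer loop
   vertex 2.9 5.6 2.0
   vertex 2.6 0.4 2.5
   vertex 5.7 5.6 1.1
  endloop
 endfacet
 facet normal 0.609 -0.153 0.778
  outer loop
   vertex 3.9 1.5 1.7
   vertex 5.7 5.6 1.1
   vertex 2.6 0.4 2.5
  endloop
 endfacet
 facet normal 0.545 -0.808 -0.224
  outer loop
   vertex 3.9 1.5 1.7
   vertex 2.6 0.4 2.5
   vertex 1.4 0.2 0.3
  endloop
 endfacet
 facet normal -0.792 0.212 -0.572
  outer loop
   vertex 2.3 4.1 0.5
   vertex 1.4 0.2 0.3
   vertex 0.9 1.3 1.4
  endloop
 endfacet
 facet normal -0.901 0.429 -0.068
  outer loop
   vertex 2.3 4.1 0.5
   vertex 0.9 1.3 1.4
   vertex 2.9 5.6 2.0
  endloop
 endfacet
 facet normal 0.048 0.988 0.149
  outer loop
   vertex 5.2 5.7 0.6
   vertex 2.9 5.6 2.0
   vertex 5.7 5.6 1.1
  endloop
 endfacet
 facet normal -0.381 0.726 -0.573
  outer loop
   vertex 5.2 5.7 0.6
   vertex 2.3 4.1 0.5
   vertex 2.9 5.6 2.0
  endloop
 endfacet
 facet normal 0.007 0.050 -0.999
  outer loop
   vertex 5.2 5.7 0.6
   vertex 1.4 0.2 0.3
   vertex 2.3 4.1 0.5
  endloop
 endfacet
 facet normal 0.618 -0.373 -0.692
  outer loop
   vertex 5.2 5.7 0.6
   vertex 5.7 5.6 1.1
   vertex 3.9 1.5 1.7
  endloop
 endfacet
 facet normal 0.593 -0.371 -0.715
  outer loop
   vertex 5.2 5.7 0.6
   vertex 3.9 1.5 1.7
   vertex 1.4 0.2 0.3
  endloop
 endfacet
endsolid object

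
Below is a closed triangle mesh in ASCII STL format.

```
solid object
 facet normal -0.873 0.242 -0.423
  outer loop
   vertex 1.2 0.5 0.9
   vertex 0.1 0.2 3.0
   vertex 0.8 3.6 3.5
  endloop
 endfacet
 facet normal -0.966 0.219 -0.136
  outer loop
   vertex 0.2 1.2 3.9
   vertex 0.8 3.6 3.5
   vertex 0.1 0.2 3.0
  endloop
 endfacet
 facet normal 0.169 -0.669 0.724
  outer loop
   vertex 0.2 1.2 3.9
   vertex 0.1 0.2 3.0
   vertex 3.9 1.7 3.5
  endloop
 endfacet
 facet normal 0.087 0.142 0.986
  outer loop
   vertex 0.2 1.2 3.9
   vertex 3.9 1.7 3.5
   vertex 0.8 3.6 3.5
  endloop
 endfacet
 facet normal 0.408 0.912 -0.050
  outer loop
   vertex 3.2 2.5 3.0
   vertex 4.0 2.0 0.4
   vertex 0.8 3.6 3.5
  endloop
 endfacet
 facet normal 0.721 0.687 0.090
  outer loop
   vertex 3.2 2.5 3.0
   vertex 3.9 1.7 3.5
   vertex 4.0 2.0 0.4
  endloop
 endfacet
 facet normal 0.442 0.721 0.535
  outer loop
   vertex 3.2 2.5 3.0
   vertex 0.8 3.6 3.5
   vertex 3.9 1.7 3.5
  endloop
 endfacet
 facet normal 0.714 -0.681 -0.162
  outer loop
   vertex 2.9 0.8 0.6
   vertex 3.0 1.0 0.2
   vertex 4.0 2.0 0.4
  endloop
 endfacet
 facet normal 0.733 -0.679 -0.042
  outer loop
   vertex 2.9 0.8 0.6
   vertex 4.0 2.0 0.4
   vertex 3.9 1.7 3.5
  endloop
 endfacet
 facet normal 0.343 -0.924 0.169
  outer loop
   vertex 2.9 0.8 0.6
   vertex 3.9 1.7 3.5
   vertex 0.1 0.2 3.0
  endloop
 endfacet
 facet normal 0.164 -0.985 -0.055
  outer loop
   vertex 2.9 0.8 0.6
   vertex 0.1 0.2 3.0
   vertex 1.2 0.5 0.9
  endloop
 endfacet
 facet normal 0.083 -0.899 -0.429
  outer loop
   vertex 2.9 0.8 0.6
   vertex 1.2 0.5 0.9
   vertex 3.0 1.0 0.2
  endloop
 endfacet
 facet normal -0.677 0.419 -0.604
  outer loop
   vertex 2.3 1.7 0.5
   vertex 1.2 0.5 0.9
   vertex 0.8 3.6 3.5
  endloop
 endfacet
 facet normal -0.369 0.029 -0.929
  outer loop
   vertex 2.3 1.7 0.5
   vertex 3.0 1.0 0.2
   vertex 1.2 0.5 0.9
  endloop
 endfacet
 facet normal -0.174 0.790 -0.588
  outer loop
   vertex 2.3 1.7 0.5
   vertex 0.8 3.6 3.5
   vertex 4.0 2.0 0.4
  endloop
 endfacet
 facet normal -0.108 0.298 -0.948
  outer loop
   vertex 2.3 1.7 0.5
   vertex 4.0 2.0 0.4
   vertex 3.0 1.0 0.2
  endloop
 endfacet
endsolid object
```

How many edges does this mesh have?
24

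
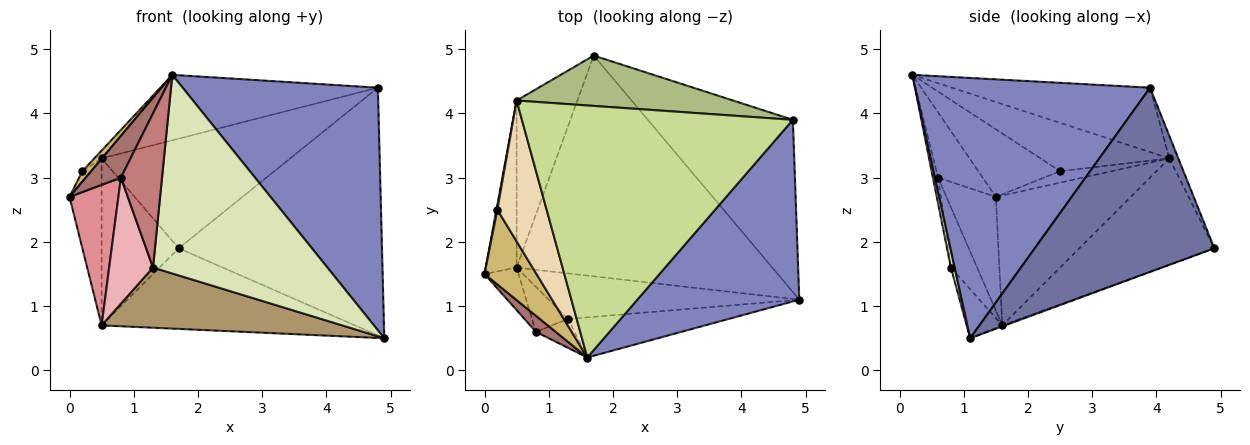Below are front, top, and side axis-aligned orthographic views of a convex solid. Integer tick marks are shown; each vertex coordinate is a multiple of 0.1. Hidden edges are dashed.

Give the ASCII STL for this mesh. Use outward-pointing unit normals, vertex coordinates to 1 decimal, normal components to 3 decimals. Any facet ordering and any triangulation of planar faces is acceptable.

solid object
 facet normal 0.587 0.665 -0.462
  outer loop
   vertex 4.8 3.9 4.4
   vertex 4.9 1.1 0.5
   vertex 1.7 4.9 1.9
  endloop
 endfacet
 facet normal 0.694 -0.577 0.432
  outer loop
   vertex 4.8 3.9 4.4
   vertex 1.6 0.2 4.6
   vertex 4.9 1.1 0.5
  endloop
 endfacet
 facet normal -0.004 0.343 -0.939
  outer loop
   vertex 0.5 1.6 0.7
   vertex 1.7 4.9 1.9
   vertex 4.9 1.1 0.5
  endloop
 endfacet
 facet normal -0.948 0.226 -0.226
  outer loop
   vertex 0.5 4.2 3.3
   vertex 0.5 1.6 0.7
   vertex 0.0 1.5 2.7
  endloop
 endfacet
 facet normal -0.778 0.444 -0.444
  outer loop
   vertex 0.5 4.2 3.3
   vertex 1.7 4.9 1.9
   vertex 0.5 1.6 0.7
  endloop
 endfacet
 facet normal -0.043 0.908 0.417
  outer loop
   vertex 0.5 4.2 3.3
   vertex 4.8 3.9 4.4
   vertex 1.7 4.9 1.9
  endloop
 endfacet
 facet normal -0.224 0.245 0.943
  outer loop
   vertex 0.5 4.2 3.3
   vertex 1.6 0.2 4.6
   vertex 4.8 3.9 4.4
  endloop
 endfacet
 facet normal 0.021 -0.980 -0.198
  outer loop
   vertex 1.3 0.8 1.6
   vertex 4.9 1.1 0.5
   vertex 1.6 0.2 4.6
  endloop
 endfacet
 facet normal -0.117 -0.792 -0.600
  outer loop
   vertex 1.3 0.8 1.6
   vertex 0.5 1.6 0.7
   vertex 4.9 1.1 0.5
  endloop
 endfacet
 facet normal -0.790 -0.085 0.607
  outer loop
   vertex 0.2 2.5 3.1
   vertex 0.0 1.5 2.7
   vertex 1.6 0.2 4.6
  endloop
 endfacet
 facet normal -0.983 0.164 0.082
  outer loop
   vertex 0.2 2.5 3.1
   vertex 0.5 4.2 3.3
   vertex 0.0 1.5 2.7
  endloop
 endfacet
 facet normal -0.700 0.040 0.713
  outer loop
   vertex 0.2 2.5 3.1
   vertex 1.6 0.2 4.6
   vertex 0.5 4.2 3.3
  endloop
 endfacet
 facet normal -0.764 -0.602 0.232
  outer loop
   vertex 0.8 0.6 3.0
   vertex 1.6 0.2 4.6
   vertex 0.0 1.5 2.7
  endloop
 endfacet
 facet normal -0.122 -0.976 -0.183
  outer loop
   vertex 0.8 0.6 3.0
   vertex 1.3 0.8 1.6
   vertex 1.6 0.2 4.6
  endloop
 endfacet
 facet normal -0.696 -0.688 -0.208
  outer loop
   vertex 0.8 0.6 3.0
   vertex 0.0 1.5 2.7
   vertex 0.5 1.6 0.7
  endloop
 endfacet
 facet normal -0.491 -0.820 -0.293
  outer loop
   vertex 0.8 0.6 3.0
   vertex 0.5 1.6 0.7
   vertex 1.3 0.8 1.6
  endloop
 endfacet
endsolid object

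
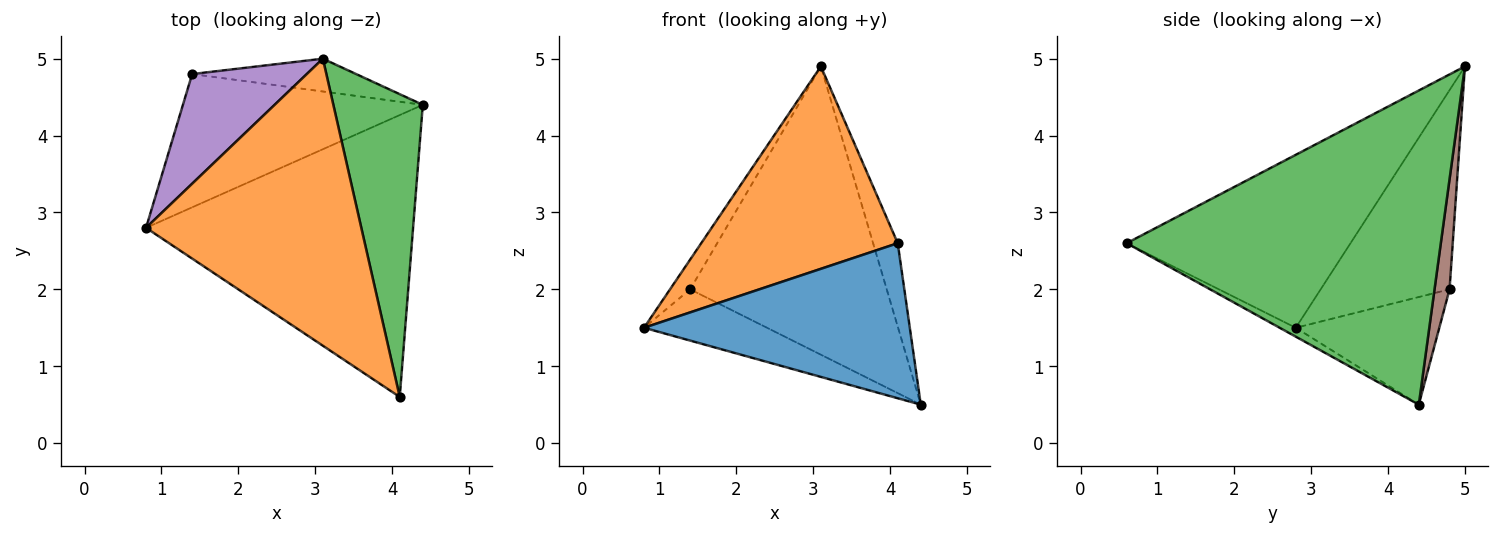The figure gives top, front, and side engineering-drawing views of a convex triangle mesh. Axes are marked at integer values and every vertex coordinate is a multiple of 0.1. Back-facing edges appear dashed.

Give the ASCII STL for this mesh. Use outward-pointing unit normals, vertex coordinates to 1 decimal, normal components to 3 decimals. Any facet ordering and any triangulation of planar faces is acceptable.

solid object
 facet normal -0.029 -0.482 -0.876
  outer loop
   vertex 4.1 0.6 2.6
   vertex 0.8 2.8 1.5
   vertex 4.4 4.4 0.5
  endloop
 endfacet
 facet normal -0.549 -0.482 0.683
  outer loop
   vertex 3.1 5.0 4.9
   vertex 0.8 2.8 1.5
   vertex 4.1 0.6 2.6
  endloop
 endfacet
 facet normal 0.959 0.075 0.273
  outer loop
   vertex 3.1 5.0 4.9
   vertex 4.1 0.6 2.6
   vertex 4.4 4.4 0.5
  endloop
 endfacet
 facet normal -0.386 0.331 -0.861
  outer loop
   vertex 1.4 4.8 2.0
   vertex 4.4 4.4 0.5
   vertex 0.8 2.8 1.5
  endloop
 endfacet
 facet normal -0.859 0.134 0.494
  outer loop
   vertex 1.4 4.8 2.0
   vertex 0.8 2.8 1.5
   vertex 3.1 5.0 4.9
  endloop
 endfacet
 facet normal 0.076 0.991 -0.113
  outer loop
   vertex 1.4 4.8 2.0
   vertex 3.1 5.0 4.9
   vertex 4.4 4.4 0.5
  endloop
 endfacet
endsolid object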